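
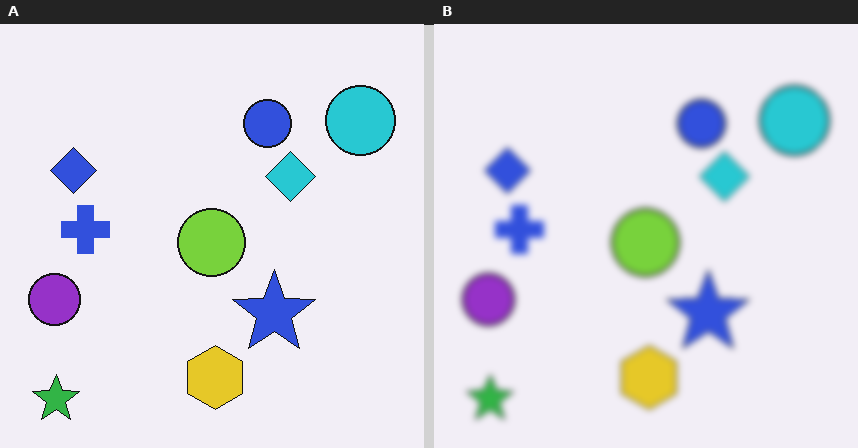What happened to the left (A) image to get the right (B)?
It was moderately blurred.

Shape edges and outlines are uniformly softened across the whole image.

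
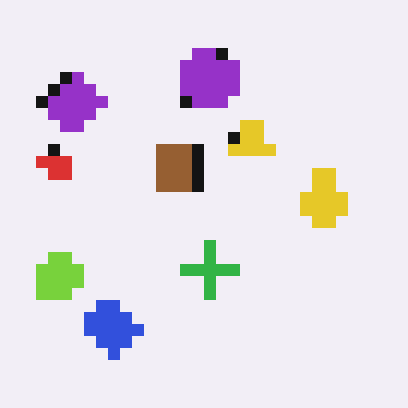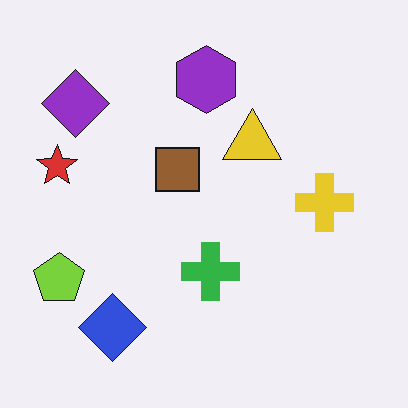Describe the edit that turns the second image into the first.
It was coarsely pixelated.

Shapes are reduced to large square blocks; fine edges and outlines are lost — a downscale-then-upscale (mosaic) effect.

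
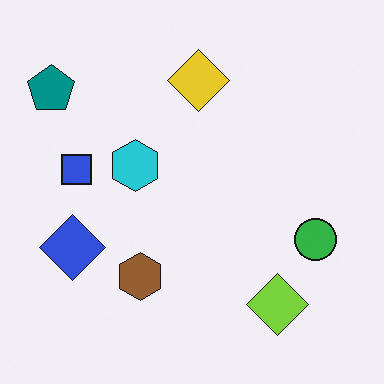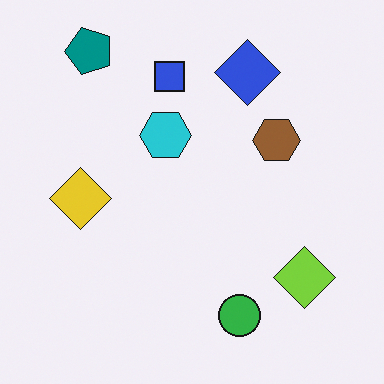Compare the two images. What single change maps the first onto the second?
Transposed (reflected across the top-left ↔ bottom-right diagonal).

Shapes have swapped their row and column positions — what was in the top-right is now in the bottom-left — a diagonal reflection.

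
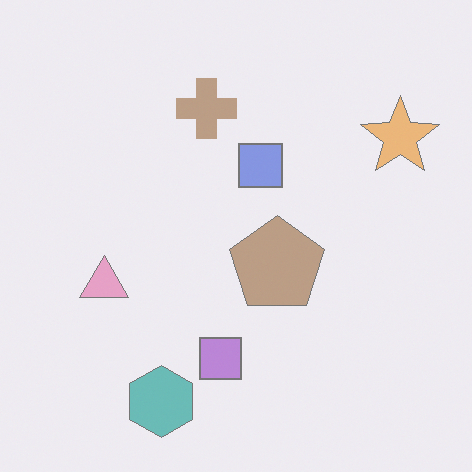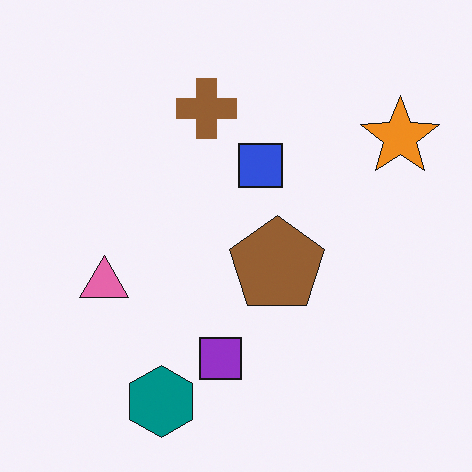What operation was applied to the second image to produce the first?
The transformation is: washed out (contrast reduced).

Tones are pushed toward mid-grey across the whole image — a global contrast change.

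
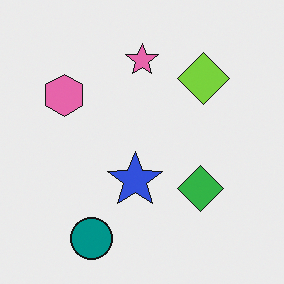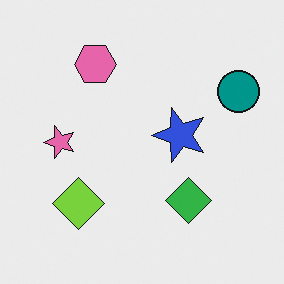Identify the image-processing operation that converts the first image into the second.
The transformation is: transposed (reflected across the top-left ↔ bottom-right diagonal).

Shapes have swapped their row and column positions — what was in the top-right is now in the bottom-left — a diagonal reflection.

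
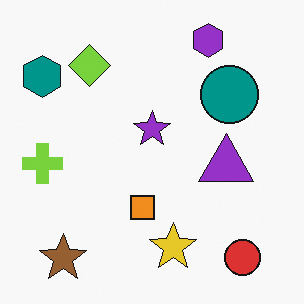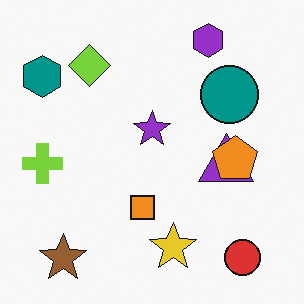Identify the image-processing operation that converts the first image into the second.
The transformation is: overlaid with an additional orange pentagon.

An orange pentagon appears in the second image that is absent from the first.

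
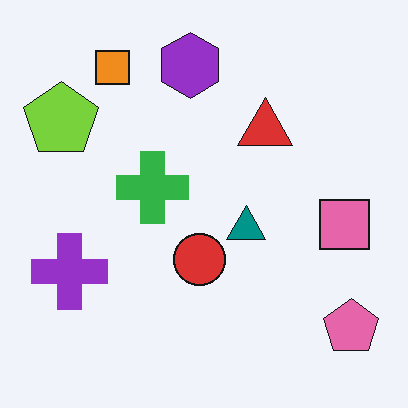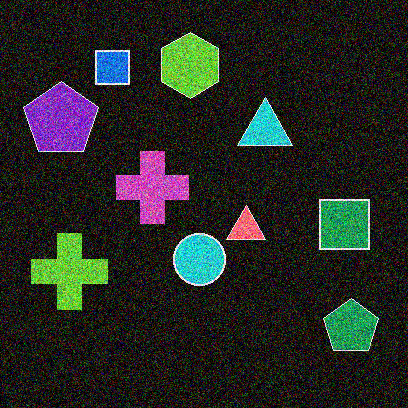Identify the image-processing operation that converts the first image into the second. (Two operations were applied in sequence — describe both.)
This is the original image color-inverted (negative), then degraded with a thick layer of grain.

The light background has become dark and every shape's color is its complement — a photographic negative. Random speckle covers the whole image, including the flat background.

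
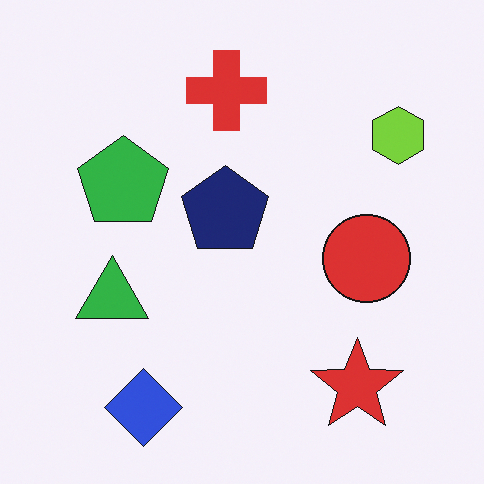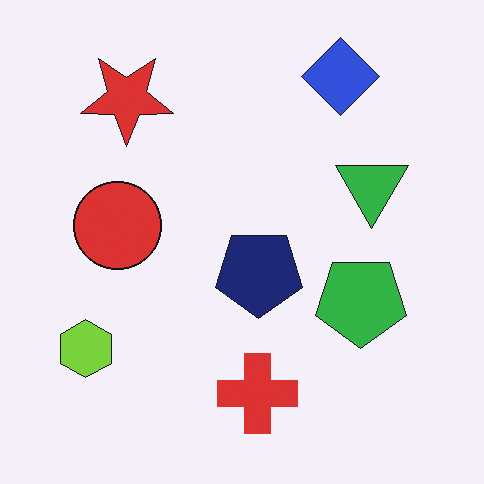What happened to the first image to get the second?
The second image is the first rotated 180°.

The blue diamond sits in the bottom-left of the first image and the top-right of the second — consistent with a whole-image 180° rotation.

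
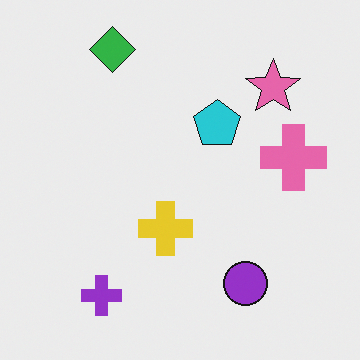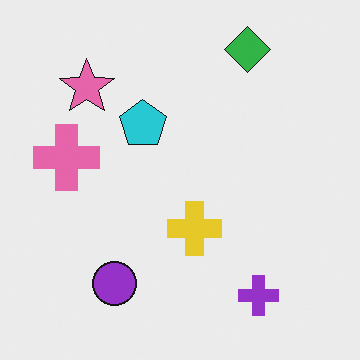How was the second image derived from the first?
Flipped horizontally (left ↔ right).

The pink cross is in the right of the first image and the left of the second — shapes on opposite sides of the vertical midline have swapped in a mirror flip.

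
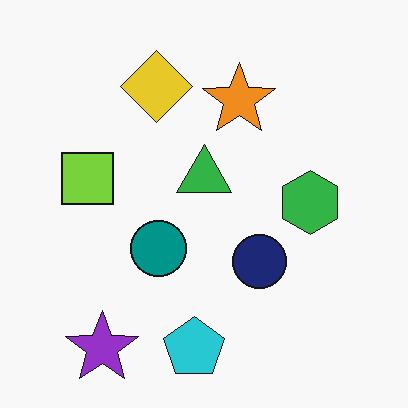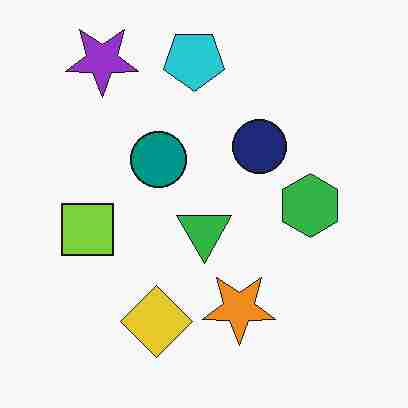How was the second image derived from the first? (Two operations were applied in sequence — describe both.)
The transformation is: flipped vertically (top ↔ bottom), then degraded with heavy JPEG compression.

The purple star is in the bottom-left of the first image and the top-left of the second — shapes on opposite sides of the horizontal midline have swapped in a mirror flip. Blocky 8×8 compression artifacts appear around shape edges and the flat background shows ringing — characteristic JPEG degradation.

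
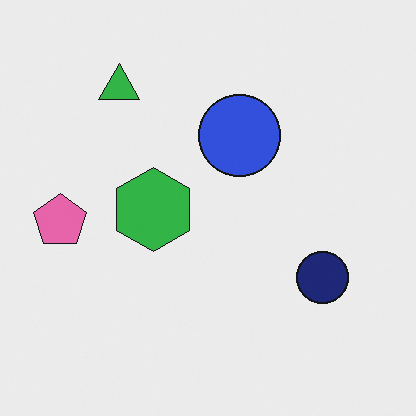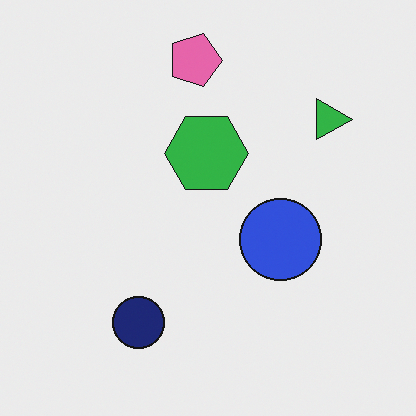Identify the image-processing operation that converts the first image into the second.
This is the original image rotated 90° clockwise.

The green triangle sits in the top-left of the first image and the top-right of the second — consistent with a whole-image 90° clockwise rotation.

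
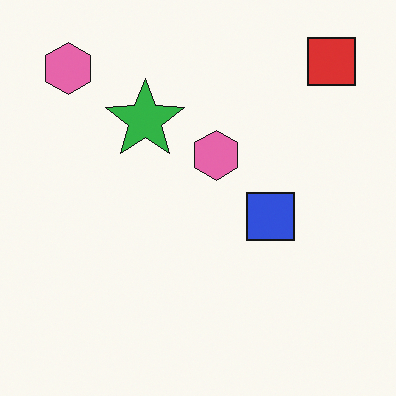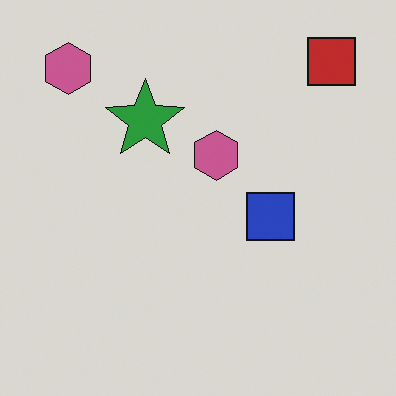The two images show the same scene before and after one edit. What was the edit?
The transformation is: darkened a little.

Every pixel — background and shapes alike — is uniformly darkened.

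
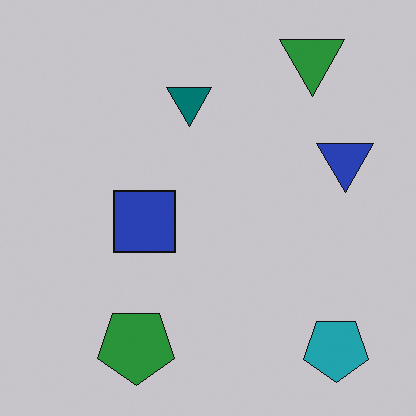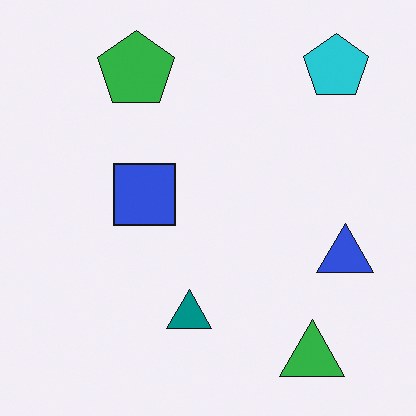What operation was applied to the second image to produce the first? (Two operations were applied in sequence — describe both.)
Flipped vertically (top ↔ bottom), then darkened a little.

The green triangle is in the bottom-right of the second image and the top-right of the first — shapes on opposite sides of the horizontal midline have swapped in a mirror flip. Every pixel — background and shapes alike — is uniformly darkened.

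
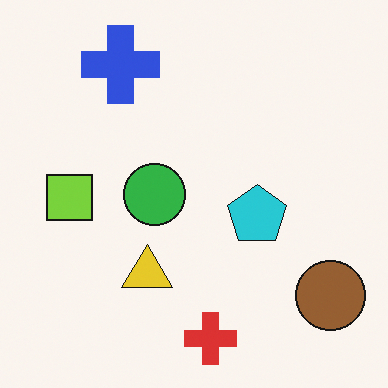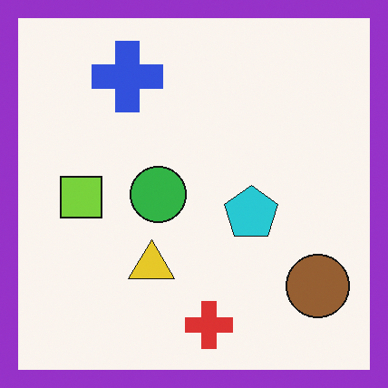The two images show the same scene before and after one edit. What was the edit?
The image was framed with a purple border.

A solid purple frame runs around the edge of the second image, with the content slightly shrunk inside it.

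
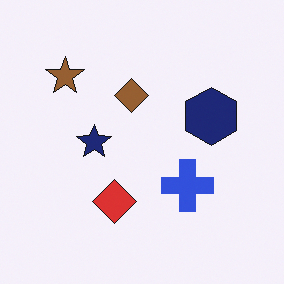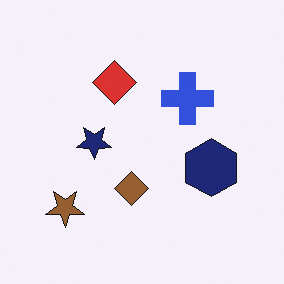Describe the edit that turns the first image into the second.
This is the original image flipped vertically (top ↔ bottom).

The brown star is in the top-left of the first image and the bottom-left of the second — shapes on opposite sides of the horizontal midline have swapped in a mirror flip.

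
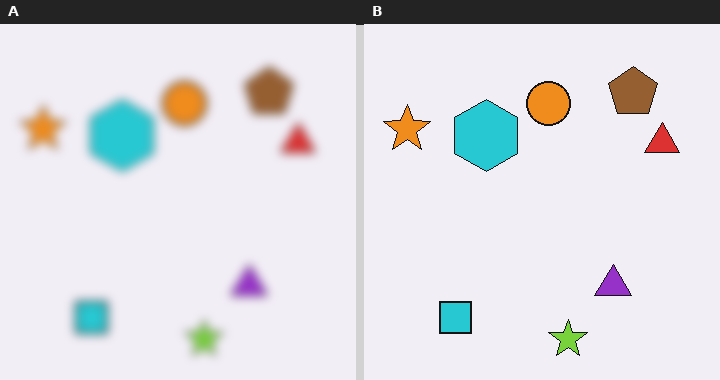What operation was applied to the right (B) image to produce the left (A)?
The image was strongly gaussian-blurred.

Shape edges and outlines are uniformly softened across the whole image.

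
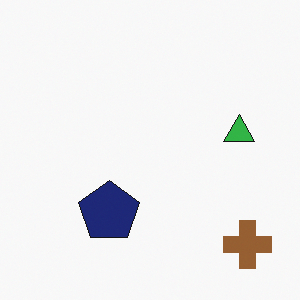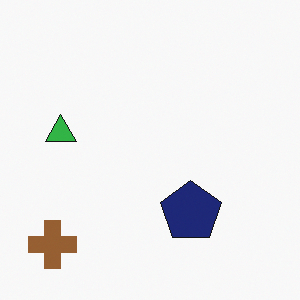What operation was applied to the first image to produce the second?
The second image is the first flipped horizontally (left ↔ right).

The brown cross is in the bottom-right of the first image and the bottom-left of the second — shapes on opposite sides of the vertical midline have swapped in a mirror flip.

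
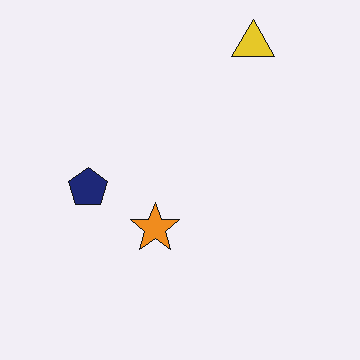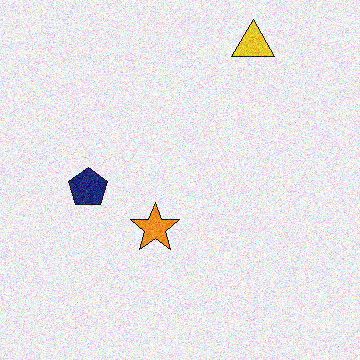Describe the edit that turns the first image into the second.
It was degraded with visible gaussian noise.

Random speckle covers the whole image, including the flat background.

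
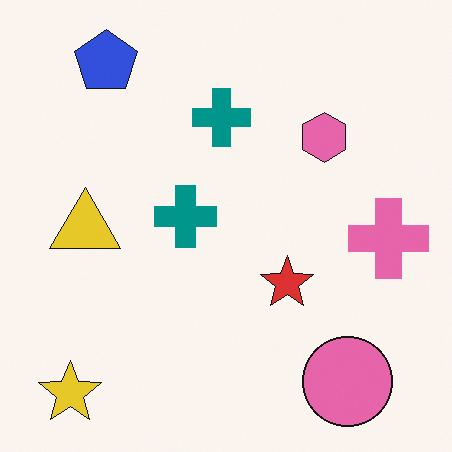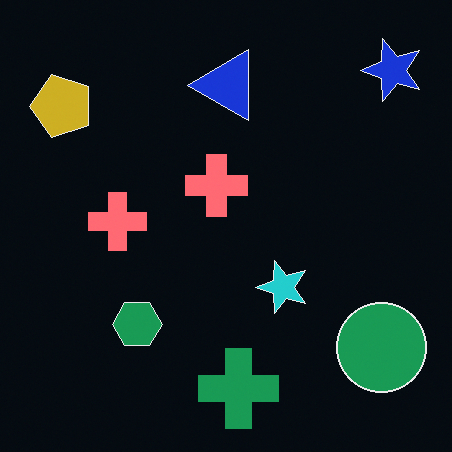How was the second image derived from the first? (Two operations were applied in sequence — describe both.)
It was transposed (reflected across the top-left ↔ bottom-right diagonal), then color-inverted (negative).

Shapes have swapped their row and column positions — what was in the top-right is now in the bottom-left — a diagonal reflection. The light background has become dark and every shape's color is its complement — a photographic negative.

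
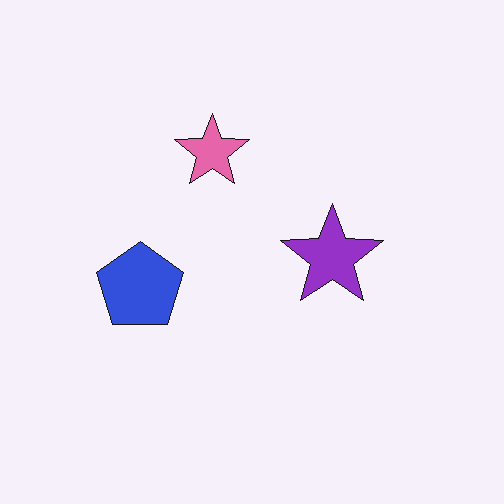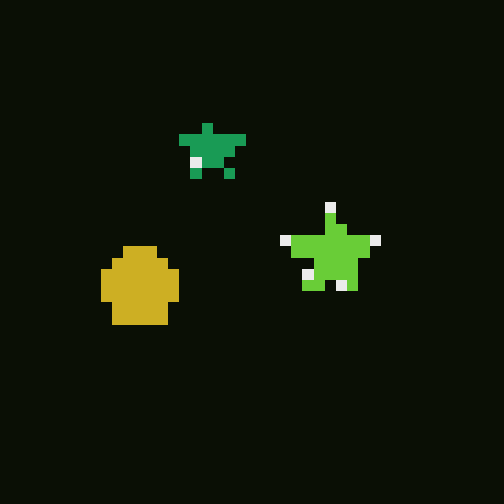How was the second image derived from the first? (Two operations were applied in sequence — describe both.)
The transformation is: coarsely pixelated, then color-inverted (negative).

Shapes are reduced to large square blocks; fine edges and outlines are lost — a downscale-then-upscale (mosaic) effect. The light background has become dark and every shape's color is its complement — a photographic negative.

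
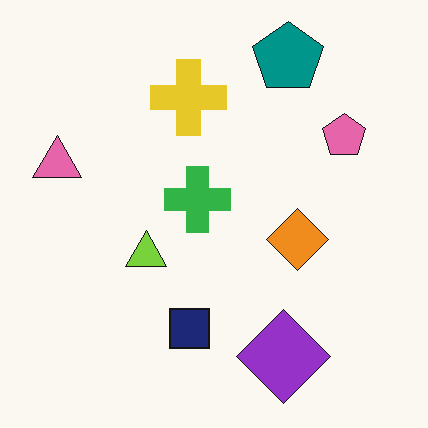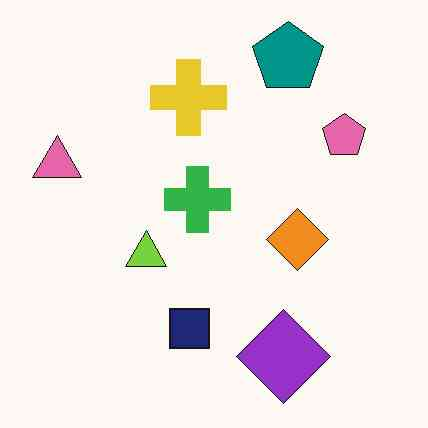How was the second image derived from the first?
The transformation is: JPEG-compressed with visible artifacts.

Blocky 8×8 compression artifacts appear around shape edges and the flat background shows ringing — characteristic JPEG degradation.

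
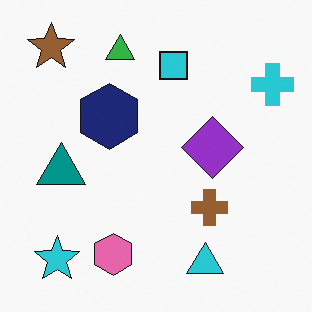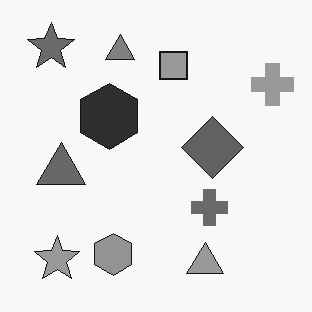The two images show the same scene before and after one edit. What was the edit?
The second image is the first converted to grayscale.

All color is removed — every shape is now a shade of grey.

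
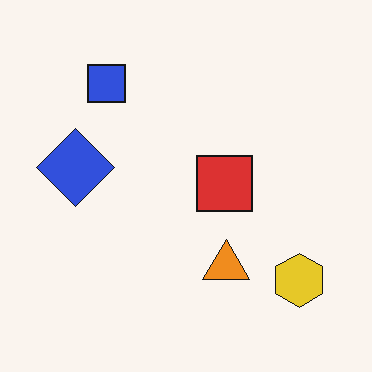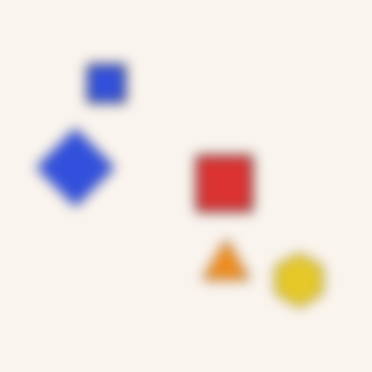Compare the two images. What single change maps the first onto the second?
The second image is the first heavily blurred.

Shape edges and outlines are uniformly softened across the whole image.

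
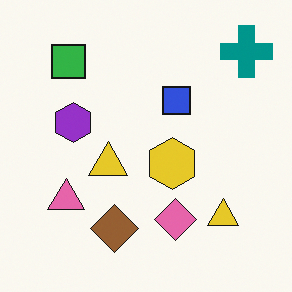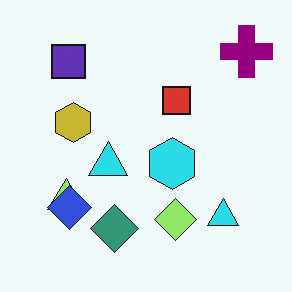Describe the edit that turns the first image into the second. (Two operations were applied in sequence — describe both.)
This is the original image hue-shifted noticeably, then overlaid with an additional blue diamond.

Every shape's color has rotated by the same amount around the hue wheel — a uniform hue shift. A blue diamond appears in the second image that is absent from the first.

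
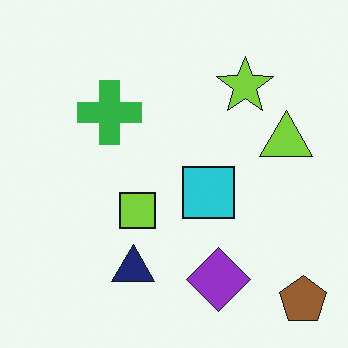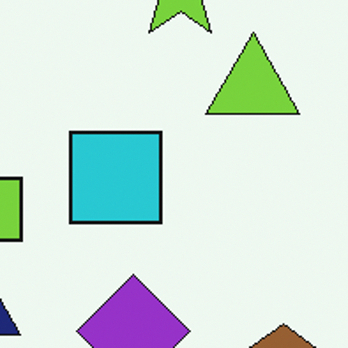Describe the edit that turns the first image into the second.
The second image is the first cropped tightly and scaled back up.

The visible shapes are larger and the field of view is narrower; shapes near the original edges may be partly or wholly outside the frame — a crop-and-rescale.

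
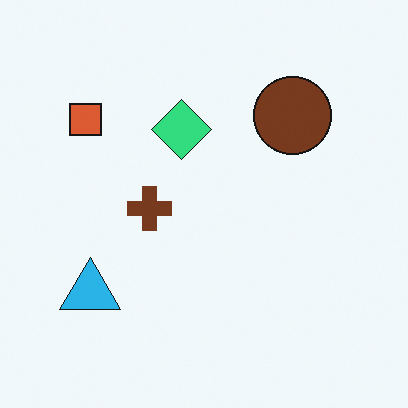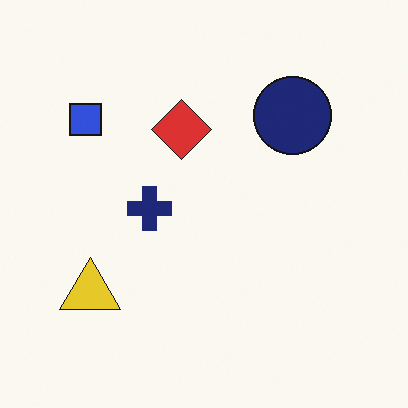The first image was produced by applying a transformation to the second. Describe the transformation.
This is the original image hue-shifted noticeably.

Every shape's color has rotated by the same amount around the hue wheel — a uniform hue shift.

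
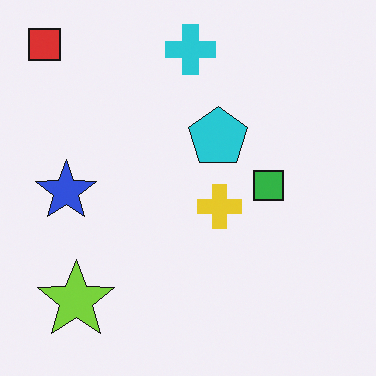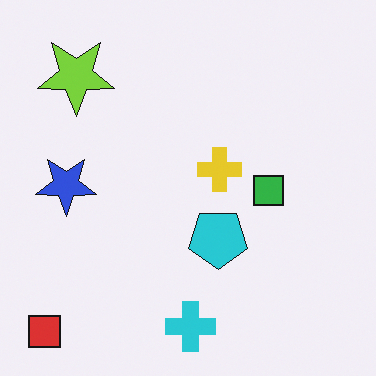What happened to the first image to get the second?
It was flipped vertically (top ↔ bottom).

The red square is in the top-left of the first image and the bottom-left of the second — shapes on opposite sides of the horizontal midline have swapped in a mirror flip.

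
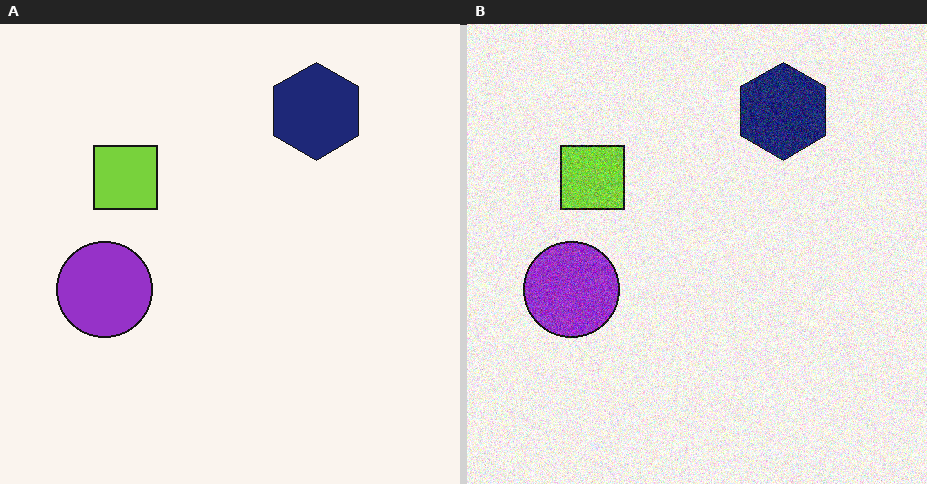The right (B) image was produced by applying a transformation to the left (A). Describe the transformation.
It was degraded with moderate additive noise.

Random speckle covers the whole image, including the flat background.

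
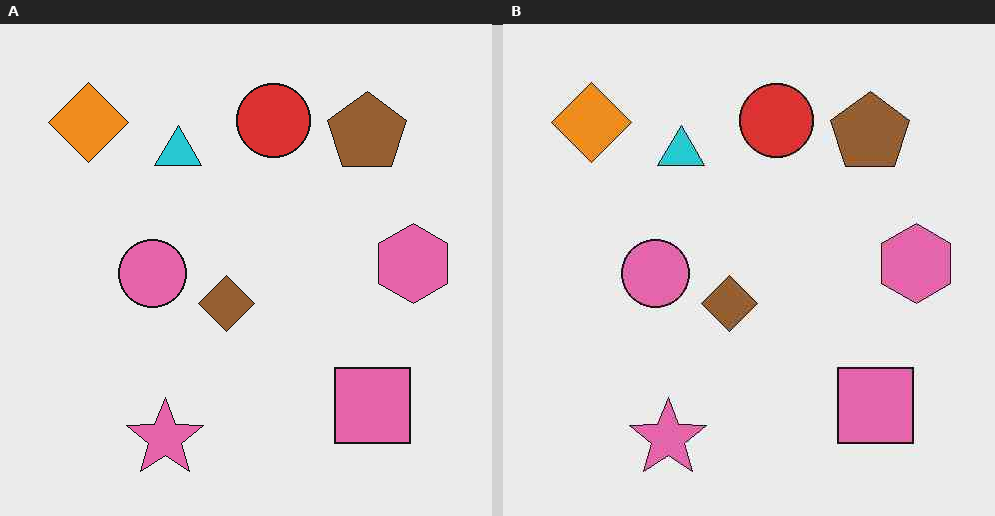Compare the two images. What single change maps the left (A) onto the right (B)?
It was given moderate JPEG compression.

Blocky 8×8 compression artifacts appear around shape edges and the flat background shows ringing — characteristic JPEG degradation.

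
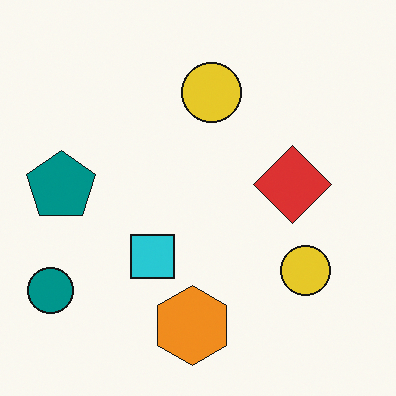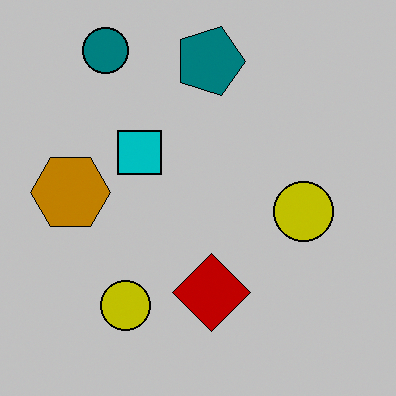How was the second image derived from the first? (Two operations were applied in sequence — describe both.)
It was rotated 90° clockwise, then aggressively posterized.

The teal circle sits in the bottom-left of the first image and the top-left of the second — consistent with a whole-image 90° clockwise rotation. Each flat color has snapped to a coarser quantized level — most visibly, the near-white background has dropped to a flat grey.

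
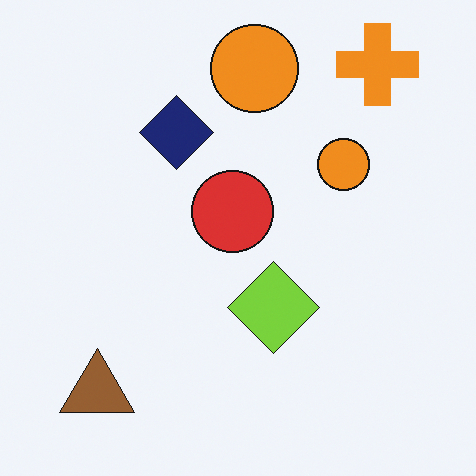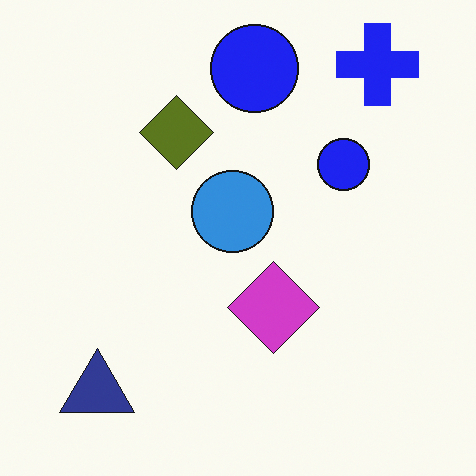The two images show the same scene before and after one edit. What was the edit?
It was hue-shifted through roughly half the color wheel.

Every shape's color has rotated by the same amount around the hue wheel — a uniform hue shift.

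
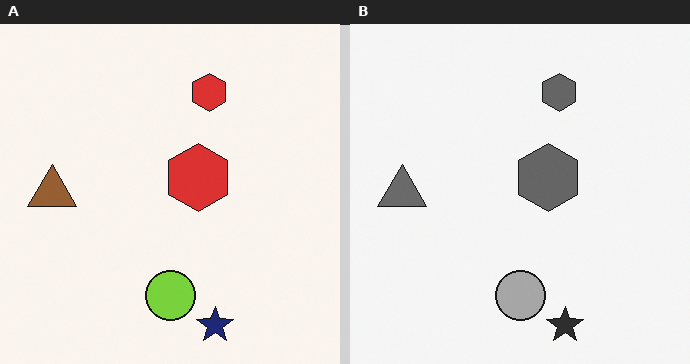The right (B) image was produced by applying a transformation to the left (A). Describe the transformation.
Converted to grayscale.

All color is removed — every shape is now a shade of grey.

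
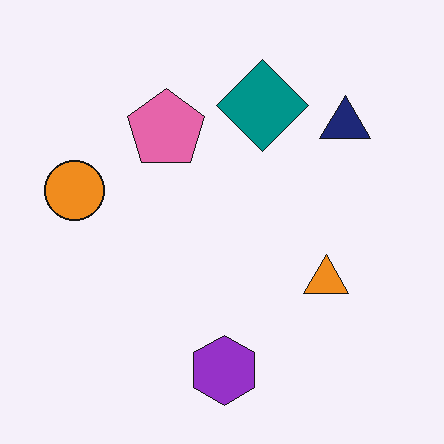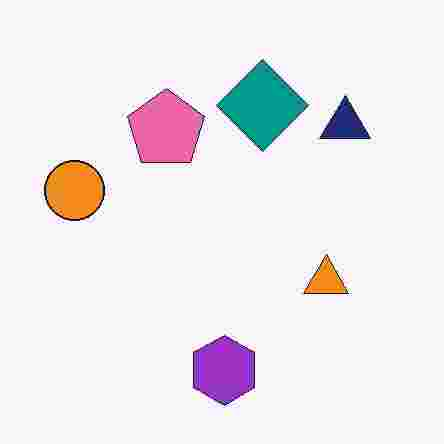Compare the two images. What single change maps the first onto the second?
Heavily JPEG-compressed with obvious blocking artifacts.

Blocky 8×8 compression artifacts appear around shape edges and the flat background shows ringing — characteristic JPEG degradation.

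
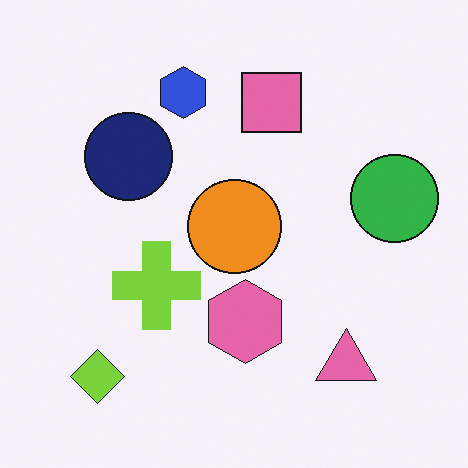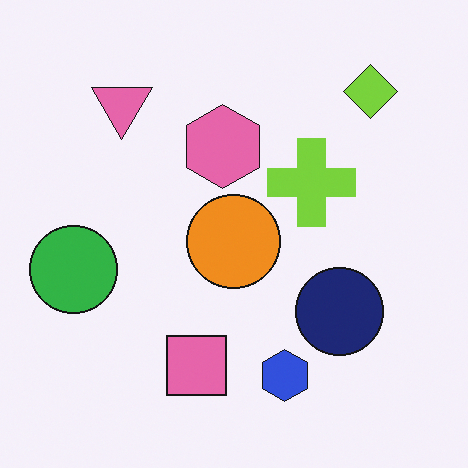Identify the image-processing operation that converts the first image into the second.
The image was rotated 180°.

The lime diamond sits in the bottom-left of the first image and the top-right of the second — consistent with a whole-image 180° rotation.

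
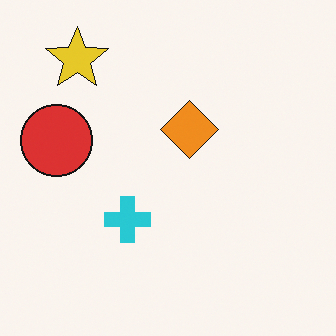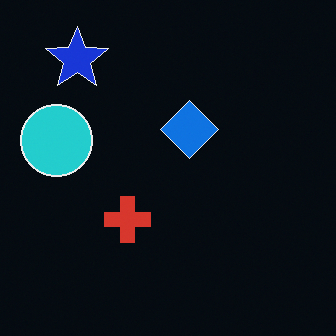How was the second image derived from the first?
It was color-inverted (negative).

The light background has become dark and every shape's color is its complement — a photographic negative.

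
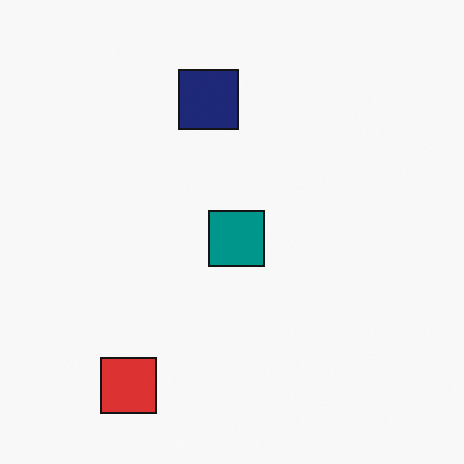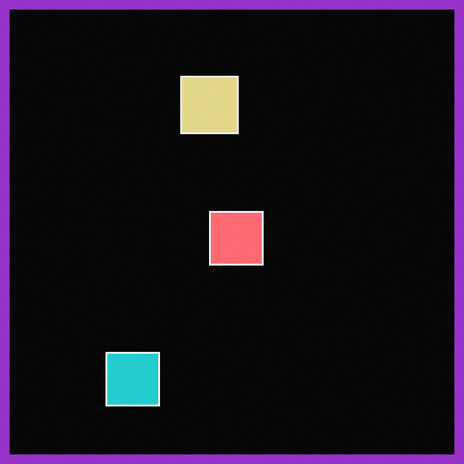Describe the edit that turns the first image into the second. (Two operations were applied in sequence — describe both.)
It was color-inverted (negative), then framed with a purple border.

The light background has become dark and every shape's color is its complement — a photographic negative. A solid purple frame runs around the edge of the second image, with the content slightly shrunk inside it.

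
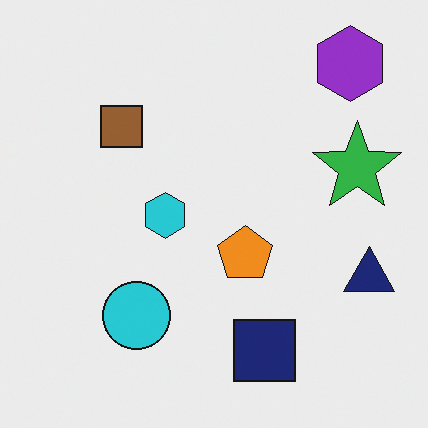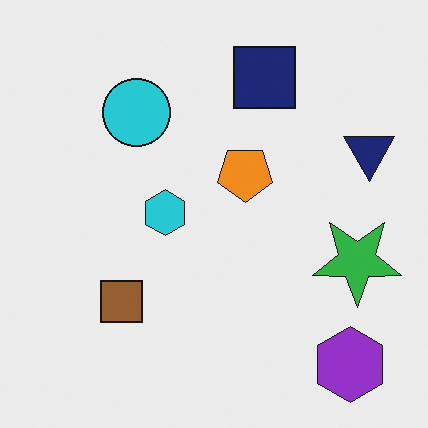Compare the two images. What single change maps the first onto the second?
The transformation is: flipped vertically (top ↔ bottom).

The purple hexagon is in the top-right of the first image and the bottom-right of the second — shapes on opposite sides of the horizontal midline have swapped in a mirror flip.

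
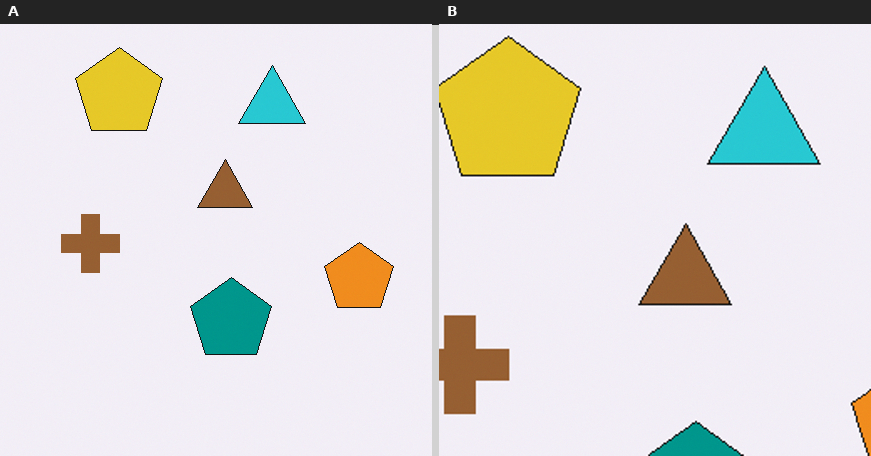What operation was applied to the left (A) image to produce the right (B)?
It was cropped tightly and scaled back up.

The visible shapes are larger and the field of view is narrower; shapes near the original edges may be partly or wholly outside the frame — a crop-and-rescale.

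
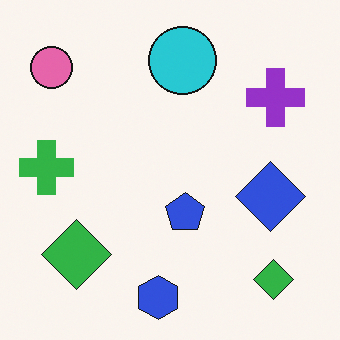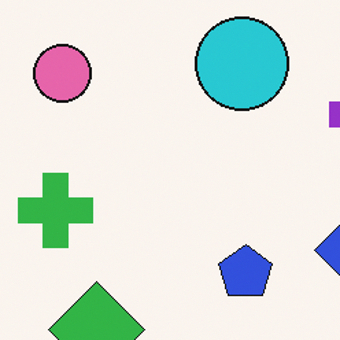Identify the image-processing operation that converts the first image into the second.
It was cropped to a modestly smaller region and rescaled.

The visible shapes are larger and the field of view is narrower; shapes near the original edges may be partly or wholly outside the frame — a crop-and-rescale.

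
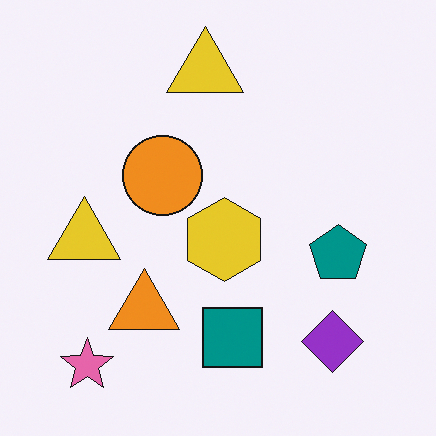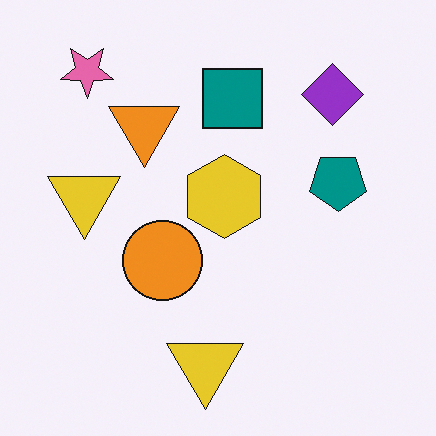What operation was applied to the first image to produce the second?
The second image is the first flipped vertically (top ↔ bottom).

The pink star is in the bottom-left of the first image and the top-left of the second — shapes on opposite sides of the horizontal midline have swapped in a mirror flip.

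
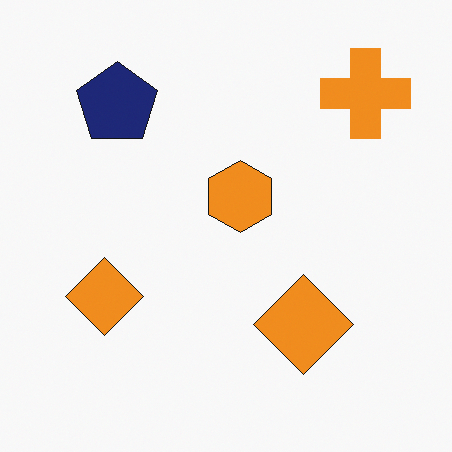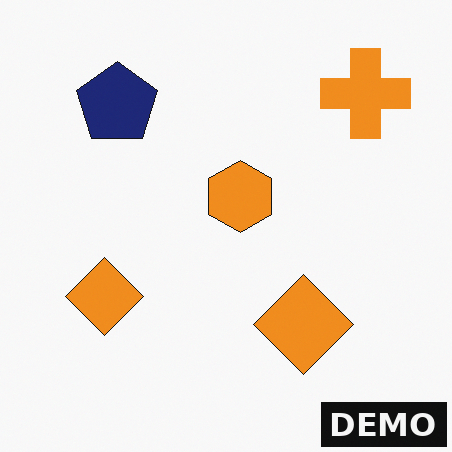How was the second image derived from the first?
Watermarked with the text "DEMO" in the lower-right corner.

A dark label reading "DEMO" appears in the lower-right corner.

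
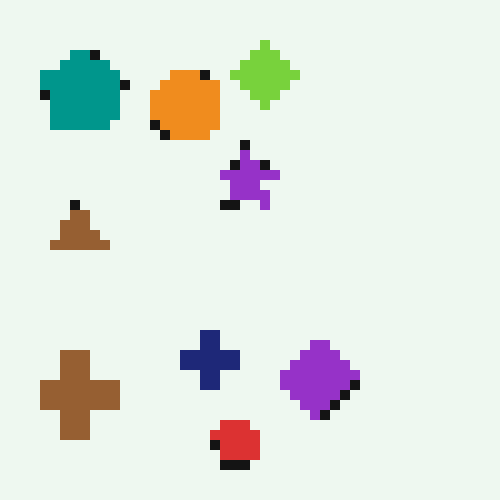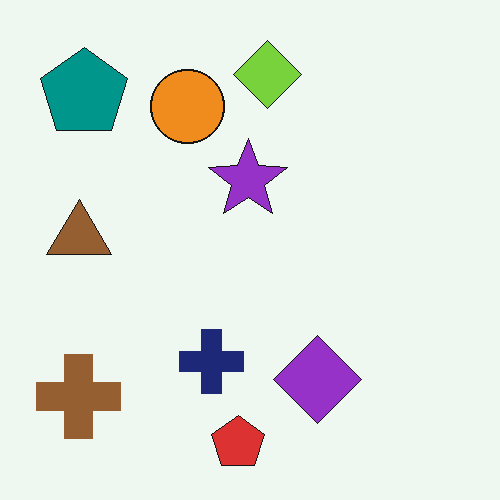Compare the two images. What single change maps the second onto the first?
The image was coarsely pixelated.

Shapes are reduced to large square blocks; fine edges and outlines are lost — a downscale-then-upscale (mosaic) effect.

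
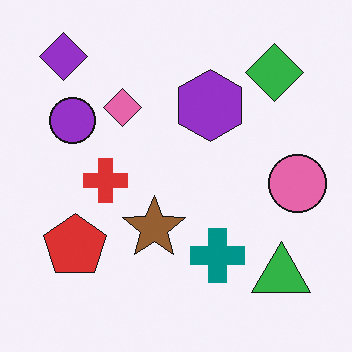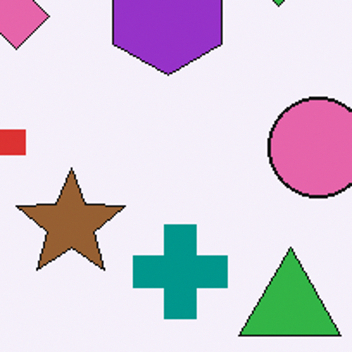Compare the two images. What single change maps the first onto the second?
Cropped to a noticeably smaller region and rescaled.

The visible shapes are larger and the field of view is narrower; shapes near the original edges may be partly or wholly outside the frame — a crop-and-rescale.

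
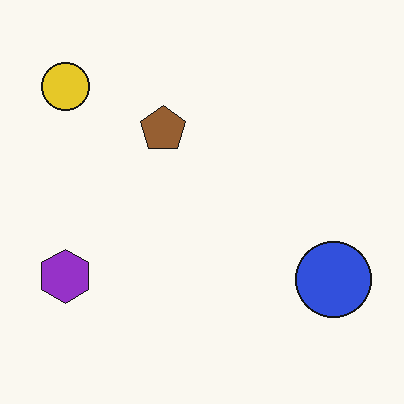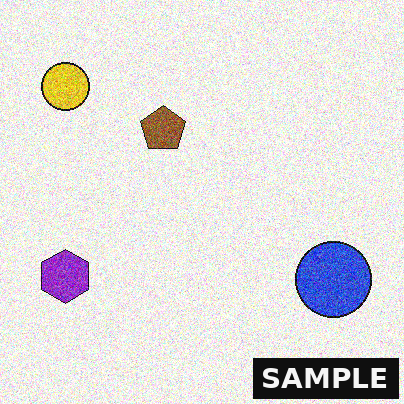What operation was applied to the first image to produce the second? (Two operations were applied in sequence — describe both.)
The second image is the first degraded with strong gaussian noise, then watermarked with the text "SAMPLE" in the lower-right corner.

Random speckle covers the whole image, including the flat background. A dark label reading "SAMPLE" appears in the lower-right corner.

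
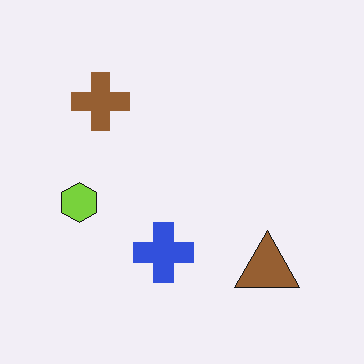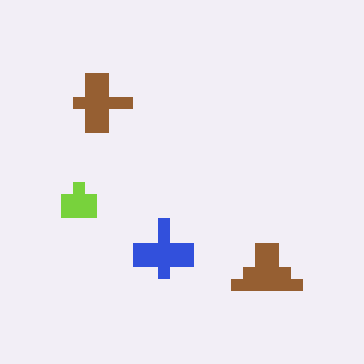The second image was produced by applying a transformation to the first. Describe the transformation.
Coarsely pixelated.

Shapes are reduced to large square blocks; fine edges and outlines are lost — a downscale-then-upscale (mosaic) effect.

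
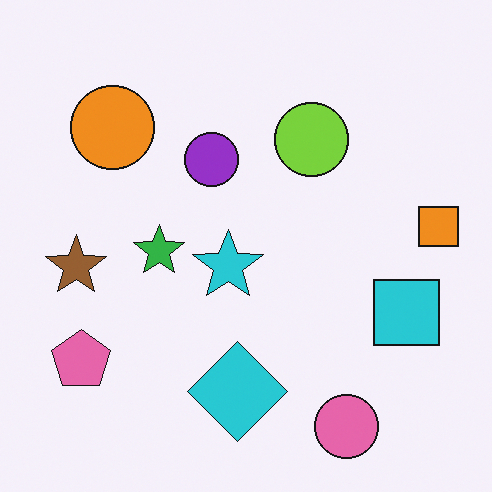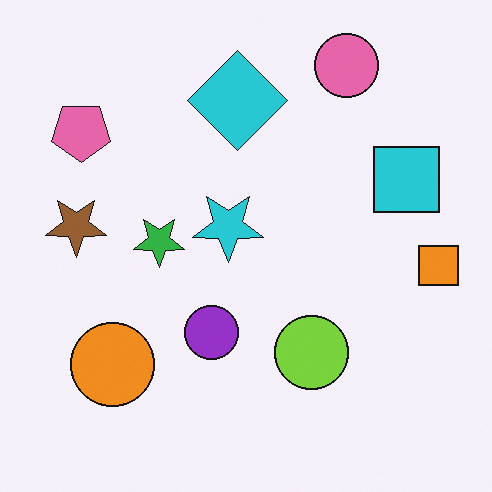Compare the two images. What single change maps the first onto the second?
This is the original image flipped vertically (top ↔ bottom).

The pink circle is in the bottom-right of the first image and the top-right of the second — shapes on opposite sides of the horizontal midline have swapped in a mirror flip.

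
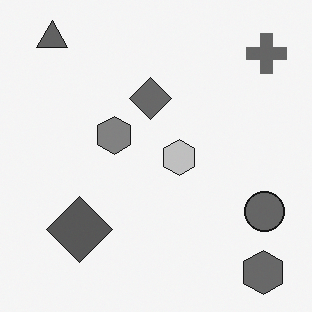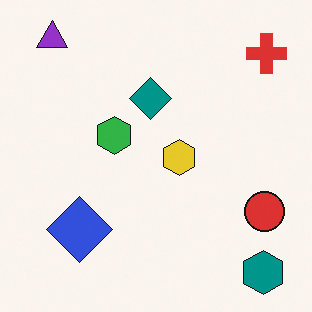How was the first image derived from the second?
The image was converted to grayscale.

All color is removed — every shape is now a shade of grey.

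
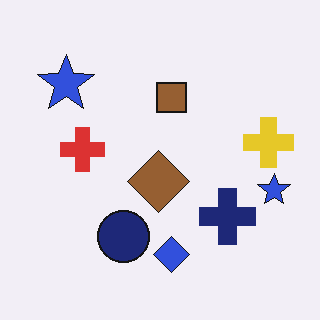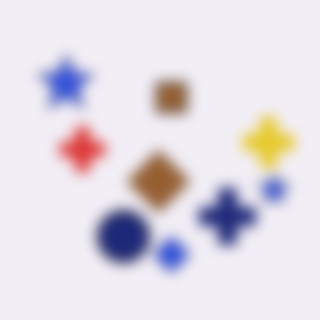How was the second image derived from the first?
The image was heavily blurred.

Shape edges and outlines are uniformly softened across the whole image.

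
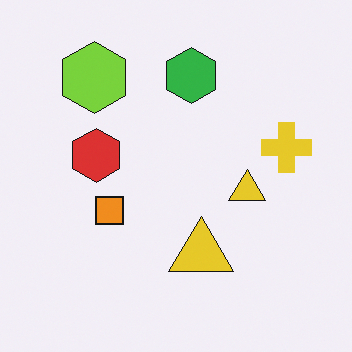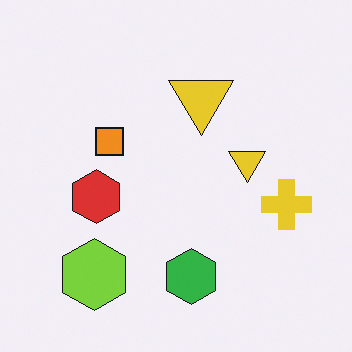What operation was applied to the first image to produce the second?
The image was flipped vertically (top ↔ bottom).

The green hexagon is in the top of the first image and the bottom of the second — shapes on opposite sides of the horizontal midline have swapped in a mirror flip.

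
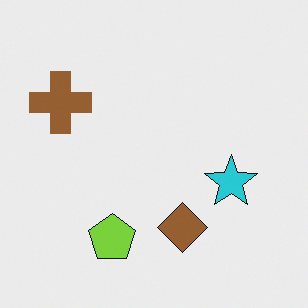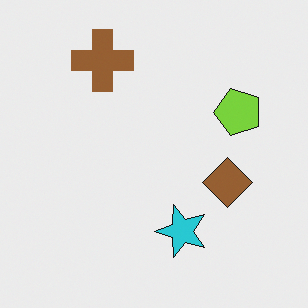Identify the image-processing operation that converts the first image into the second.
The second image is the first transposed (reflected across the top-left ↔ bottom-right diagonal).

Shapes have swapped their row and column positions — what was in the top-right is now in the bottom-left — a diagonal reflection.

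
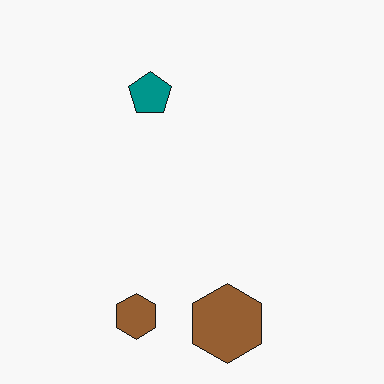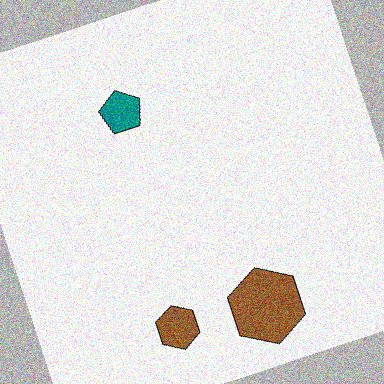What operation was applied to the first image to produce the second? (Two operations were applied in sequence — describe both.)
The image was rotated counter-clockwise by a clearly visible amount, then degraded with moderate additive noise.

Every shape is tilted by the same angle and the image corners show triangular fill wedges — a whole-image rotation by a non-right angle. Random speckle covers the whole image, including the flat background.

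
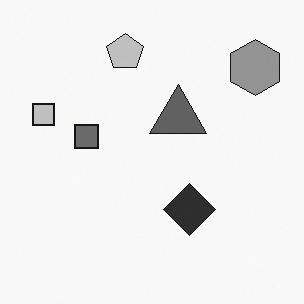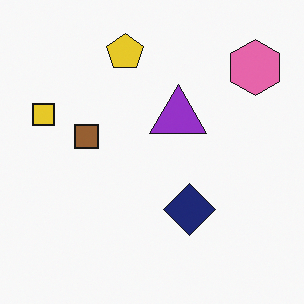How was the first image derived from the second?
The transformation is: converted to grayscale.

All color is removed — every shape is now a shade of grey.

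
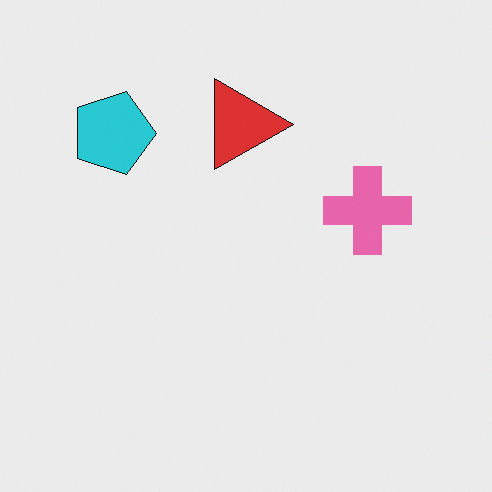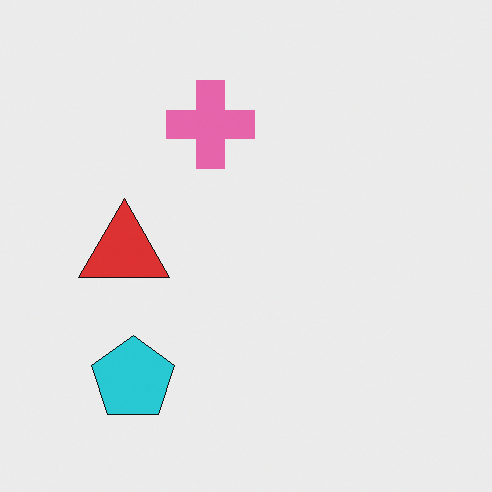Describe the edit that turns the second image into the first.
The transformation is: rotated 90° clockwise.

The cyan pentagon sits in the bottom-left of the second image and the top-left of the first — consistent with a whole-image 90° clockwise rotation.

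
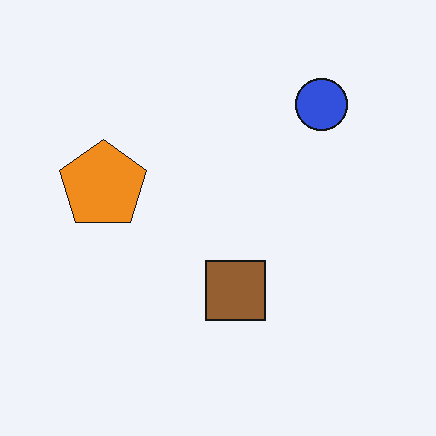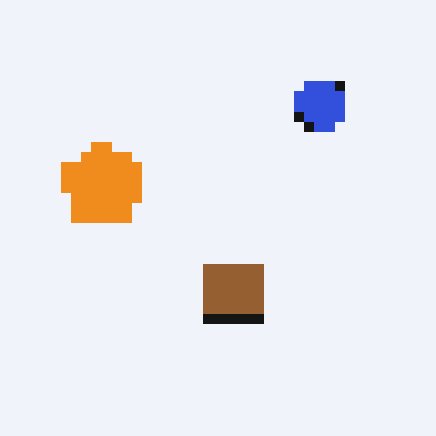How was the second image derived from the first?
The image was coarsely pixelated.

Shapes are reduced to large square blocks; fine edges and outlines are lost — a downscale-then-upscale (mosaic) effect.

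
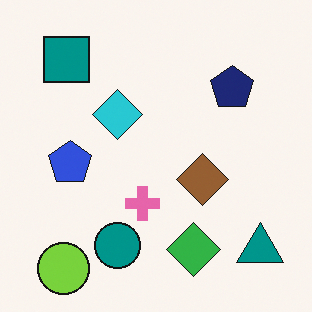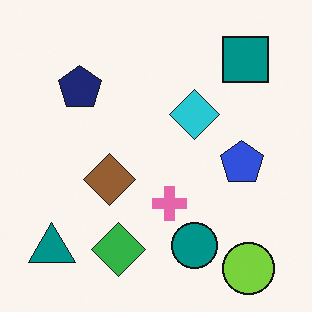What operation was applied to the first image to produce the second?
Flipped horizontally (left ↔ right).

The teal triangle is in the bottom-right of the first image and the bottom-left of the second — shapes on opposite sides of the vertical midline have swapped in a mirror flip.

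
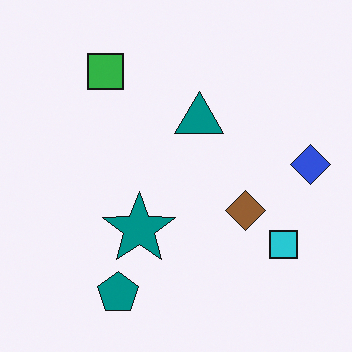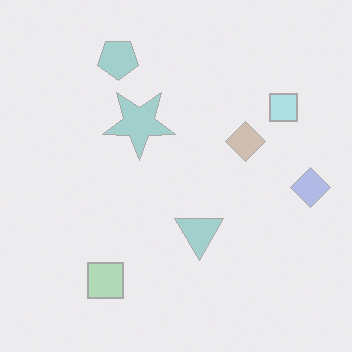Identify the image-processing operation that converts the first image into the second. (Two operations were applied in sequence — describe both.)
This is the original image flipped vertically (top ↔ bottom), then given much lower contrast.

The teal pentagon is in the bottom of the first image and the top of the second — shapes on opposite sides of the horizontal midline have swapped in a mirror flip. Tones are pushed toward mid-grey across the whole image — a global contrast change.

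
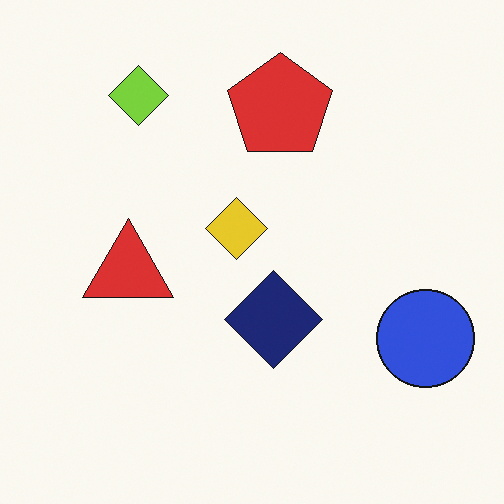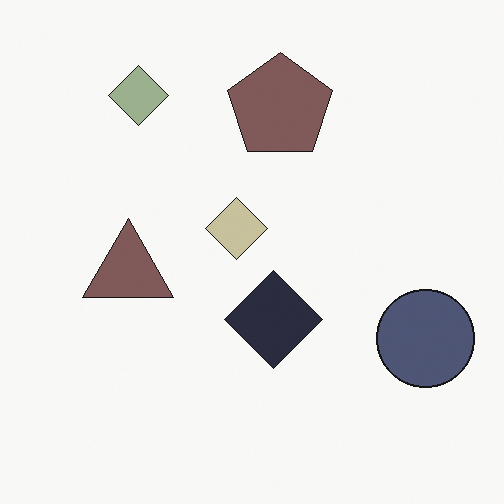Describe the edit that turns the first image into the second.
The transformation is: made much more muted (saturation change).

All colors are more muted and greyish — a global saturation change.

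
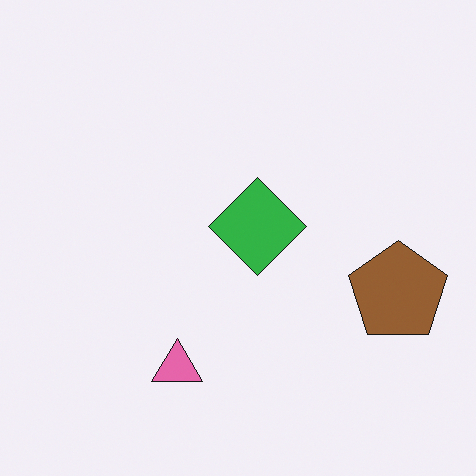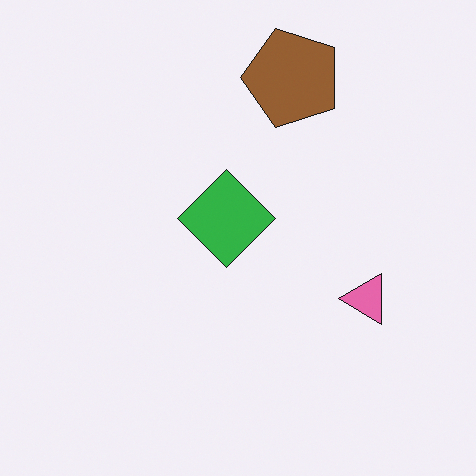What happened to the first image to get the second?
The transformation is: rotated 90° counter-clockwise.

The brown pentagon sits in the right of the first image and the top of the second — consistent with a whole-image 90° counter-clockwise rotation.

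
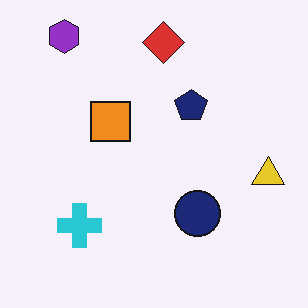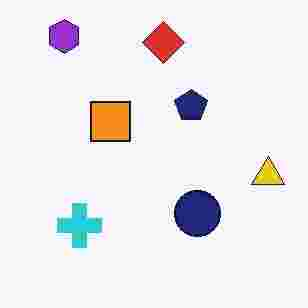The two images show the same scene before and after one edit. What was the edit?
The transformation is: heavily JPEG-compressed with obvious blocking artifacts.

Blocky 8×8 compression artifacts appear around shape edges and the flat background shows ringing — characteristic JPEG degradation.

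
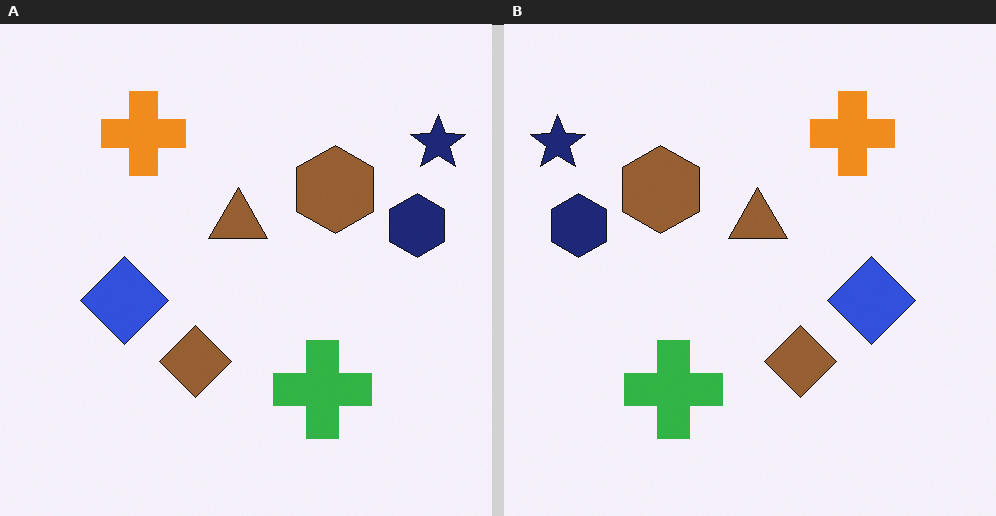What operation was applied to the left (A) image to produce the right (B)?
The image was flipped horizontally (left ↔ right).

The navy star is in the top-right of the left (A) image and the top-left of the right (B) — shapes on opposite sides of the vertical midline have swapped in a mirror flip.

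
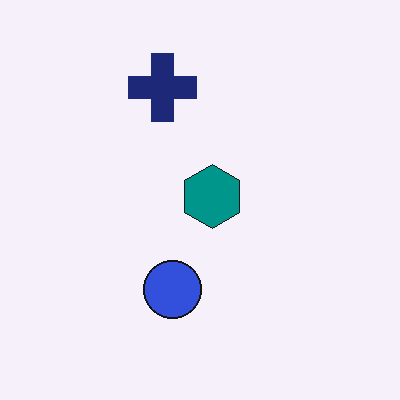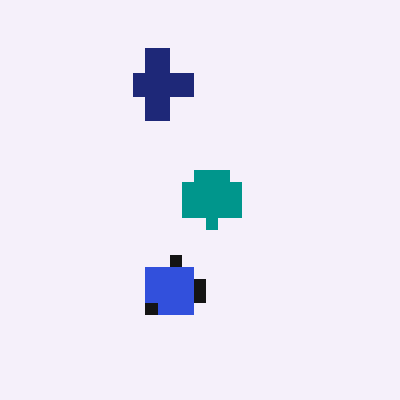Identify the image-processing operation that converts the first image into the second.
Heavily pixelated into large blocks.

Shapes are reduced to large square blocks; fine edges and outlines are lost — a downscale-then-upscale (mosaic) effect.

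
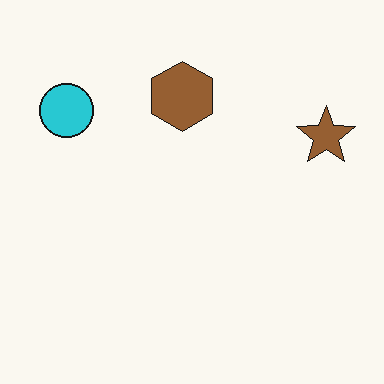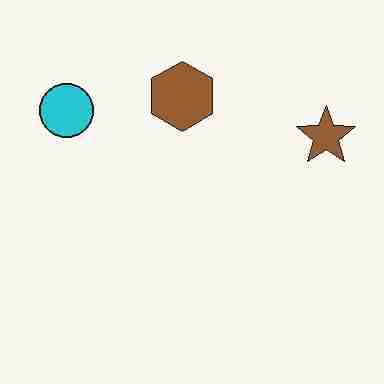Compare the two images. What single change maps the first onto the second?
It was degraded with heavy JPEG compression.

Blocky 8×8 compression artifacts appear around shape edges and the flat background shows ringing — characteristic JPEG degradation.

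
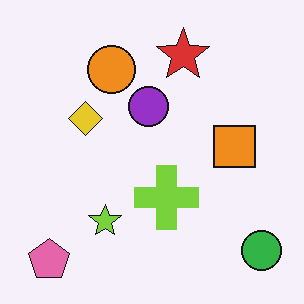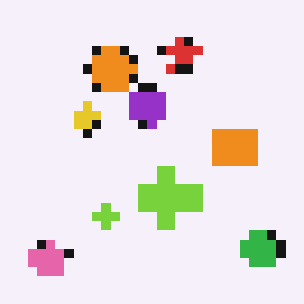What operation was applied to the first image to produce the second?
It was coarsely pixelated.

Shapes are reduced to large square blocks; fine edges and outlines are lost — a downscale-then-upscale (mosaic) effect.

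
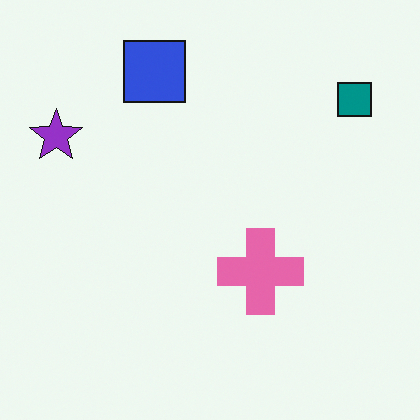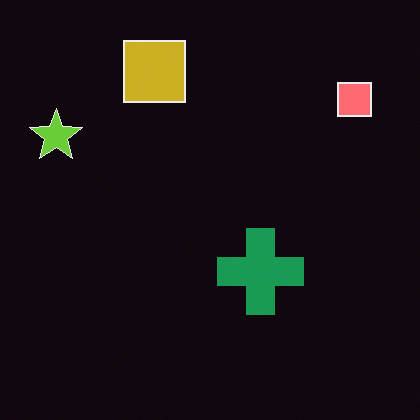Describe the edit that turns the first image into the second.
The image was color-inverted (negative).

The light background has become dark and every shape's color is its complement — a photographic negative.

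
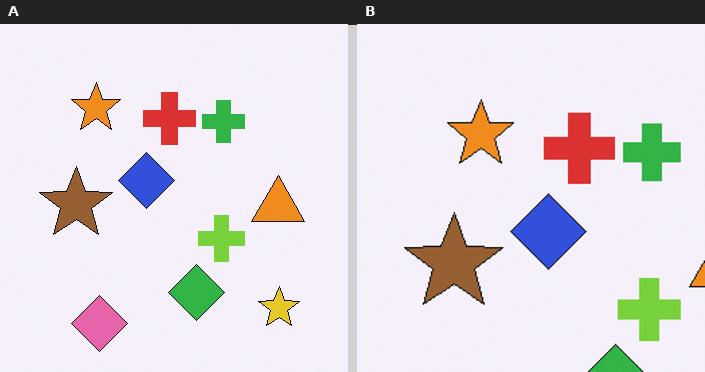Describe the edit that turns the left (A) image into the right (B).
This is the original image cropped slightly and scaled back up.

The visible shapes are larger and the field of view is narrower; shapes near the original edges may be partly or wholly outside the frame — a crop-and-rescale.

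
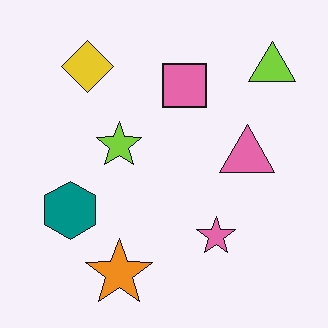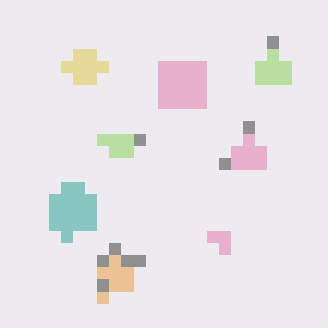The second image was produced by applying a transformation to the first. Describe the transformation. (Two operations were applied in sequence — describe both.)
The image was given much lower contrast, then coarsely pixelated.

Tones are pushed toward mid-grey across the whole image — a global contrast change. Shapes are reduced to large square blocks; fine edges and outlines are lost — a downscale-then-upscale (mosaic) effect.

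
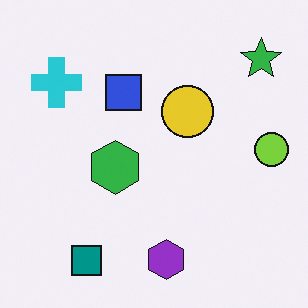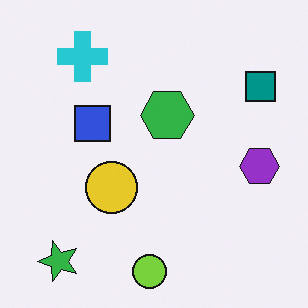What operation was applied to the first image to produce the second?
The second image is the first transposed (reflected across the top-left ↔ bottom-right diagonal).

Shapes have swapped their row and column positions — what was in the top-right is now in the bottom-left — a diagonal reflection.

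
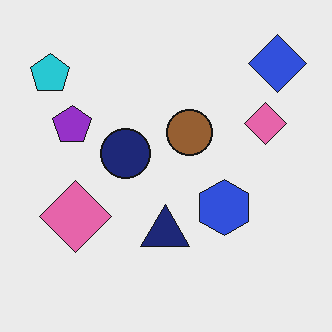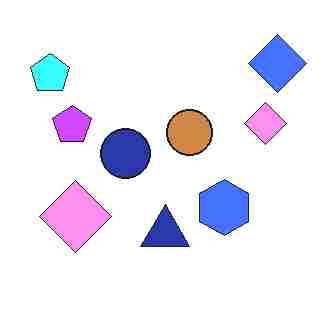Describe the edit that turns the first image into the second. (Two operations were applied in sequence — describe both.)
The second image is the first brightened a lot, then degraded with heavy JPEG compression.

Every pixel — background and shapes alike — is uniformly brightened. Blocky 8×8 compression artifacts appear around shape edges and the flat background shows ringing — characteristic JPEG degradation.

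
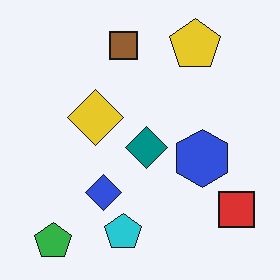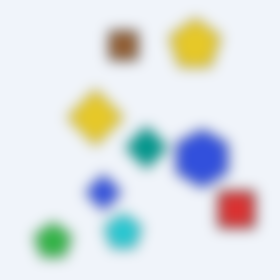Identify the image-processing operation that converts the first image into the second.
The image was heavily blurred.

Shape edges and outlines are uniformly softened across the whole image.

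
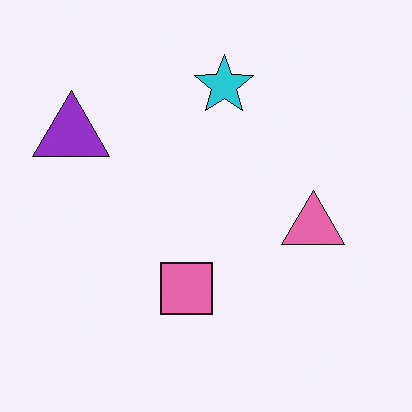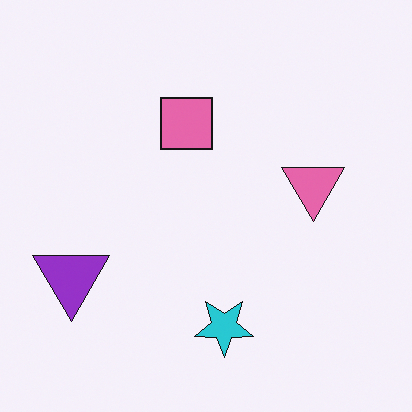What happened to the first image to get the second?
Flipped vertically (top ↔ bottom).

The cyan star is in the top of the first image and the bottom of the second — shapes on opposite sides of the horizontal midline have swapped in a mirror flip.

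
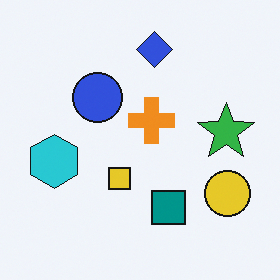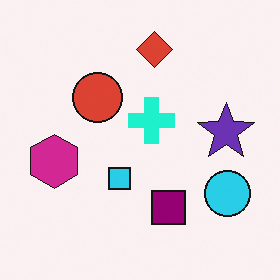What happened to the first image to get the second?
This is the original image hue-shifted through roughly a third of the color wheel.

Every shape's color has rotated by the same amount around the hue wheel — a uniform hue shift.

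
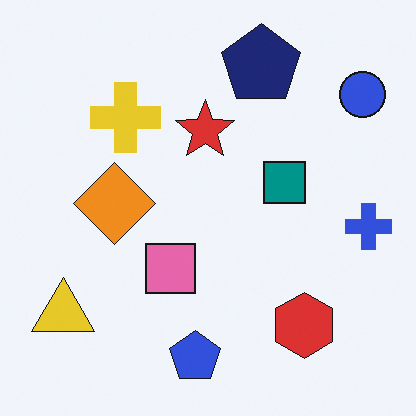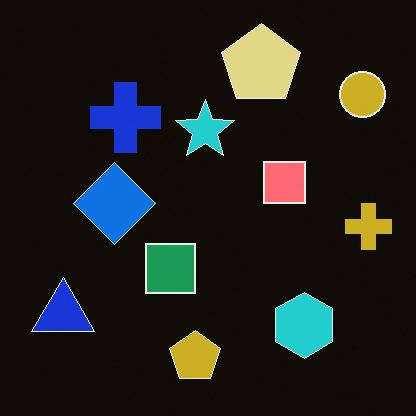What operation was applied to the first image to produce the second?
The second image is the first color-inverted (negative).

The light background has become dark and every shape's color is its complement — a photographic negative.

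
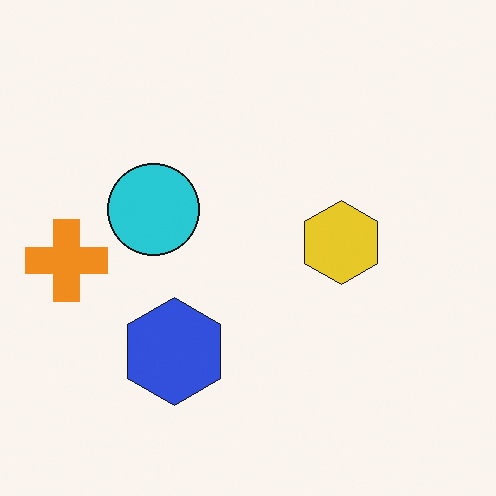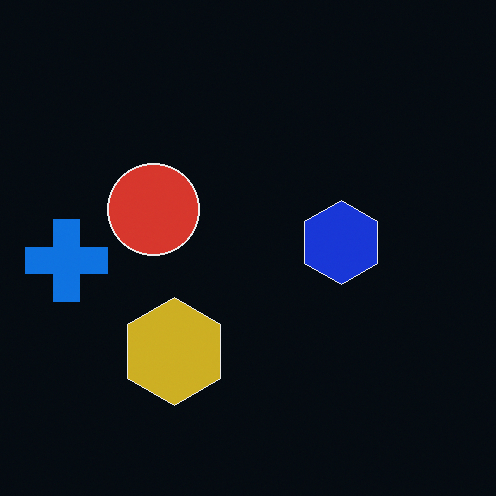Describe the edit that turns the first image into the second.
This is the original image color-inverted (negative).

The light background has become dark and every shape's color is its complement — a photographic negative.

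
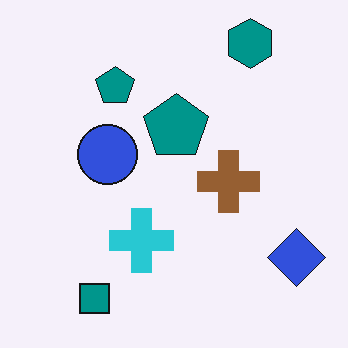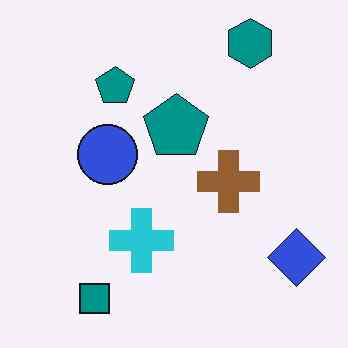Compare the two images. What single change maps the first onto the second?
The image was given moderate JPEG compression.

Blocky 8×8 compression artifacts appear around shape edges and the flat background shows ringing — characteristic JPEG degradation.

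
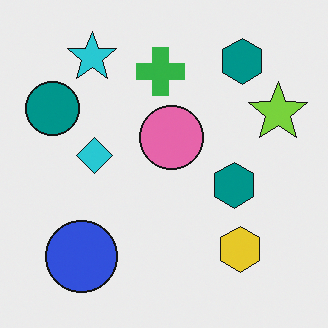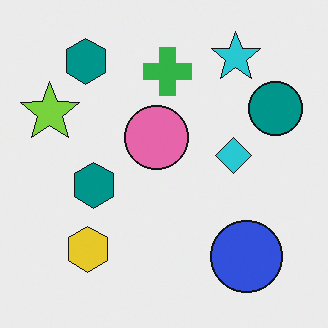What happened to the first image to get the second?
This is the original image flipped horizontally (left ↔ right).

The lime star is in the right of the first image and the left of the second — shapes on opposite sides of the vertical midline have swapped in a mirror flip.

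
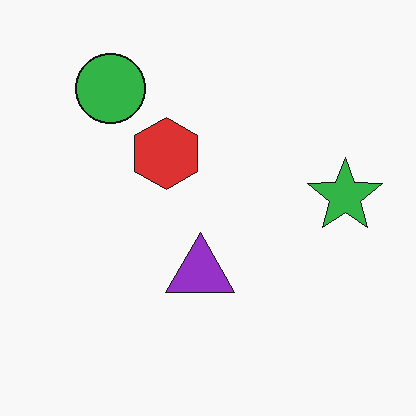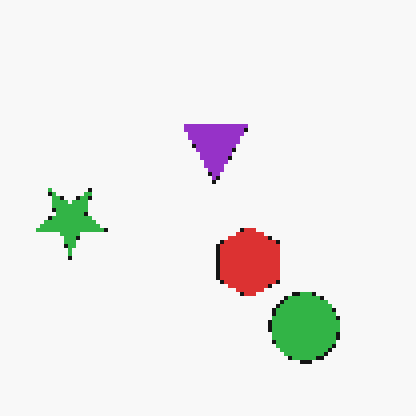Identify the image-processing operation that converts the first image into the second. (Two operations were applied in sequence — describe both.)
The transformation is: rotated 180°, then lightly pixelated (a mild mosaic effect).

The green circle sits in the top-left of the first image and the bottom-right of the second — consistent with a whole-image 180° rotation. Shapes are reduced to large square blocks; fine edges and outlines are lost — a downscale-then-upscale (mosaic) effect.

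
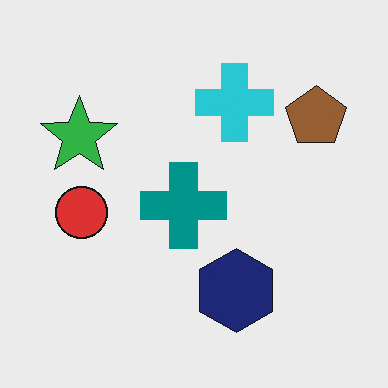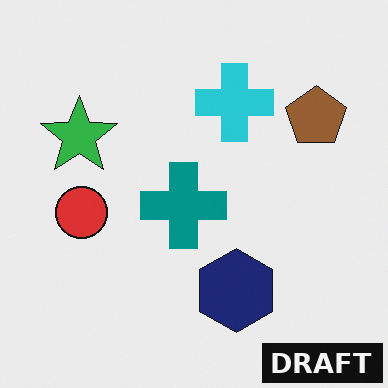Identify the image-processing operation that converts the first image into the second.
This is the original image watermarked with the text "DRAFT" in the lower-right corner.

A dark label reading "DRAFT" appears in the lower-right corner.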